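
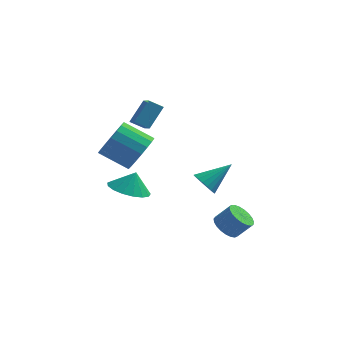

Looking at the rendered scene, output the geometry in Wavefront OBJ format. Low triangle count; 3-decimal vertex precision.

v -0.339 -1.971 3.425
v 0.165 -2.142 4.319
v -1.217 -1.979 5.129
v -1.721 -1.809 4.235
v 0.191 -1.682 4.272
v -1.191 -1.519 5.082
v 0.113 -1.28 4.057
v -1.269 -1.117 4.867
v -0.055 -1.014 3.717
v -1.437 -0.852 4.527
v -0.28 -0.939 3.319
v -1.661 -0.776 4.129
v -0.516 -1.067 2.942
v -1.897 -0.904 3.752
v -0.717 -1.375 2.661
v -2.098 -1.212 3.471
v -0.843 -1.801 2.531
v -2.225 -1.638 3.341
v -0.869 -2.261 2.578
v -2.251 -2.098 3.388
v -0.791 -2.663 2.793
v -2.173 -2.5 3.603
v -0.623 -2.928 3.133
v -2.005 -2.766 3.943
v -0.399 -3.004 3.531
v -1.78 -2.841 4.341
v -0.163 -2.876 3.908
v -1.544 -2.713 4.718
v 0.038 -2.568 4.189
v -1.343 -2.405 4.999
v 1.92 1.891 -0.671
v 2.146 2.266 -1.255
v 3.1 2.709 0.311
v 1.913 2.456 -1.133
v 1.681 2.534 -0.92
v 1.496 2.485 -0.657
v 1.395 2.317 -0.397
v 1.399 2.066 -0.192
v 1.505 1.78 -0.081
v 1.694 1.515 -0.088
v 1.928 1.325 -0.21
v 2.16 1.247 -0.423
v 2.345 1.297 -0.686
v 2.445 1.464 -0.946
v 2.442 1.715 -1.151
v 2.335 2.002 -1.262
v 3.254 -0.387 -2.024
v 3.73 -0.825 -2.403
v 4.442 -0.751 -1.595
v 3.966 -0.313 -1.216
v 3.812 -0.541 -2.501
v 4.524 -0.467 -1.693
v 3.797 -0.23 -2.517
v 4.509 -0.156 -1.708
v 3.688 0.054 -2.447
v 4.401 0.128 -1.639
v 3.505 0.262 -2.304
v 4.217 0.336 -1.496
v 3.278 0.357 -2.113
v 3.99 0.431 -1.305
v 3.046 0.324 -1.907
v 3.758 0.398 -1.098
v 2.851 0.168 -1.72
v 3.563 0.242 -0.912
v 2.725 -0.084 -1.587
v 3.437 -0.01 -0.778
v 2.691 -0.389 -1.529
v 3.403 -0.315 -0.72
v 2.754 -0.693 -1.556
v 3.466 -0.619 -0.748
v 2.904 -0.944 -1.665
v 3.616 -0.87 -0.856
v 3.114 -1.099 -1.836
v 3.826 -1.025 -1.027
v 3.348 -1.131 -2.039
v 4.06 -1.057 -1.23
v 3.566 -1.034 -2.24
v 4.278 -0.96 -1.431
v -0.843 1.683 2.977
v -0.446 0.795 3.491
v -1.528 1.613 3.384
v -1.131 0.725 3.898
v -0.329 2.495 3.982
v 0.068 1.607 4.496
v -1.014 2.425 4.389
v -0.617 1.537 4.903
v -1.796 2.658 -1.826
v -1.018 3.307 -2.227
v -1.484 2.922 -0.794
v -1.432 3.622 -2.182
v -1.929 3.716 -2.056
v -2.396 3.567 -1.876
v -2.725 3.21 -1.686
v -2.842 2.727 -1.527
v -2.719 2.228 -1.437
v -2.385 1.828 -1.436
v -1.916 1.618 -1.524
v -1.419 1.646 -1.682
v -1.009 1.906 -1.872
v -0.779 2.338 -2.052
v -0.782 2.844 -2.18
f 2 1 5
f 2 5 3
f 3 5 6
f 3 6 4
f 5 1 7
f 5 7 6
f 6 7 8
f 6 8 4
f 7 1 9
f 7 9 8
f 8 9 10
f 8 10 4
f 9 1 11
f 9 11 10
f 10 11 12
f 10 12 4
f 11 1 13
f 11 13 12
f 12 13 14
f 12 14 4
f 13 1 15
f 13 15 14
f 14 15 16
f 14 16 4
f 15 1 17
f 15 17 16
f 16 17 18
f 16 18 4
f 17 1 19
f 17 19 18
f 18 19 20
f 18 20 4
f 19 1 21
f 19 21 20
f 20 21 22
f 20 22 4
f 21 1 23
f 21 23 22
f 22 23 24
f 22 24 4
f 23 1 25
f 23 25 24
f 24 25 26
f 24 26 4
f 25 1 27
f 25 27 26
f 26 27 28
f 26 28 4
f 27 1 29
f 27 29 28
f 28 29 30
f 28 30 4
f 29 1 2
f 29 2 30
f 30 2 3
f 30 3 4
f 32 31 34
f 32 34 33
f 34 31 35
f 34 35 33
f 35 31 36
f 35 36 33
f 36 31 37
f 36 37 33
f 37 31 38
f 37 38 33
f 38 31 39
f 38 39 33
f 39 31 40
f 39 40 33
f 40 31 41
f 40 41 33
f 41 31 42
f 41 42 33
f 42 31 43
f 42 43 33
f 43 31 44
f 43 44 33
f 44 31 45
f 44 45 33
f 45 31 46
f 45 46 33
f 46 31 32
f 46 32 33
f 48 47 51
f 48 51 49
f 49 51 52
f 49 52 50
f 51 47 53
f 51 53 52
f 52 53 54
f 52 54 50
f 53 47 55
f 53 55 54
f 54 55 56
f 54 56 50
f 55 47 57
f 55 57 56
f 56 57 58
f 56 58 50
f 57 47 59
f 57 59 58
f 58 59 60
f 58 60 50
f 59 47 61
f 59 61 60
f 60 61 62
f 60 62 50
f 61 47 63
f 61 63 62
f 62 63 64
f 62 64 50
f 63 47 65
f 63 65 64
f 64 65 66
f 64 66 50
f 65 47 67
f 65 67 66
f 66 67 68
f 66 68 50
f 67 47 69
f 67 69 68
f 68 69 70
f 68 70 50
f 69 47 71
f 69 71 70
f 70 71 72
f 70 72 50
f 71 47 73
f 71 73 72
f 72 73 74
f 72 74 50
f 73 47 75
f 73 75 74
f 74 75 76
f 74 76 50
f 75 47 77
f 75 77 76
f 76 77 78
f 76 78 50
f 77 47 48
f 77 48 78
f 78 48 49
f 78 49 50
f 80 82 79
f 83 80 79
f 79 82 81
f 81 83 79
f 80 86 82
f 84 80 83
f 84 86 80
f 82 86 81
f 85 83 81
f 81 86 85
f 85 84 83
f 86 84 85
f 88 87 90
f 88 90 89
f 90 87 91
f 90 91 89
f 91 87 92
f 91 92 89
f 92 87 93
f 92 93 89
f 93 87 94
f 93 94 89
f 94 87 95
f 94 95 89
f 95 87 96
f 95 96 89
f 96 87 97
f 96 97 89
f 97 87 98
f 97 98 89
f 98 87 99
f 98 99 89
f 99 87 100
f 99 100 89
f 100 87 101
f 100 101 89
f 101 87 88
f 101 88 89



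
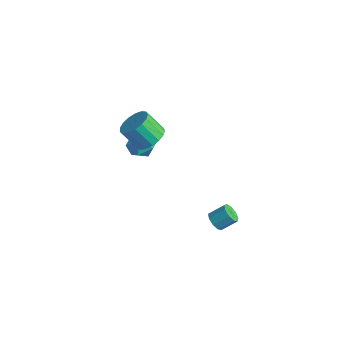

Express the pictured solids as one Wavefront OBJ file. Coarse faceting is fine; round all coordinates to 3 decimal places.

v 3.027 2.728 -2.439
v 3.548 2.454 -2.47
v 3.955 3.157 -1.853
v 3.433 3.432 -1.821
v 3.519 2.729 -2.764
v 3.926 3.432 -2.147
v 3.259 3.004 -2.906
v 3.666 3.707 -2.289
v 2.891 3.15 -2.829
v 3.298 3.853 -2.212
v 2.586 3.098 -2.569
v 2.993 3.801 -1.952
v 2.487 2.874 -2.249
v 2.894 3.577 -1.632
v 2.641 2.582 -2.017
v 3.048 3.285 -1.4
v 2.975 2.358 -1.982
v 3.382 3.061 -1.365
v 3.333 2.308 -2.161
v 3.74 3.011 -1.544
v -4.148 3.675 -2.594
v -3.575 4.13 -2.061
v -4.125 2.55 -1.659
v -3.552 3.005 -1.126
v -4.409 3.281 -1.209
v -4.423 3.977 -1.787
v -3.277 2.703 -1.933
v -3.291 3.399 -2.511
v -3.037 3.529 -1.653
v -3.737 3.886 -1.205
v -3.963 2.794 -2.515
v -4.663 3.151 -2.067
v -2.651 3.082 -0.172
v -1.871 3.005 0.309
v -2.629 2.48 1.454
v -3.409 2.558 0.972
v -2.012 3.411 0.402
v -2.771 2.887 1.547
v -2.299 3.743 0.363
v -3.058 3.218 1.508
v -2.667 3.923 0.202
v -3.426 3.398 1.346
v -3.031 3.91 -0.046
v -3.79 3.386 1.099
v -3.308 3.708 -0.322
v -4.067 3.183 0.823
v -3.435 3.362 -0.564
v -4.193 2.838 0.581
v -3.381 2.953 -0.716
v -4.14 2.428 0.428
v -3.16 2.572 -0.744
v -3.919 2.048 0.401
v -2.823 2.309 -0.641
v -3.582 1.785 0.504
v -2.446 2.223 -0.43
v -3.205 1.699 0.714
v -2.116 2.334 -0.161
v -2.875 1.809 0.984
v -1.908 2.616 0.106
v -2.667 2.091 1.251
f 2 1 5
f 2 5 3
f 3 5 6
f 3 6 4
f 5 1 7
f 5 7 6
f 6 7 8
f 6 8 4
f 7 1 9
f 7 9 8
f 8 9 10
f 8 10 4
f 9 1 11
f 9 11 10
f 10 11 12
f 10 12 4
f 11 1 13
f 11 13 12
f 12 13 14
f 12 14 4
f 13 1 15
f 13 15 14
f 14 15 16
f 14 16 4
f 15 1 17
f 15 17 16
f 16 17 18
f 16 18 4
f 17 1 19
f 17 19 18
f 18 19 20
f 18 20 4
f 19 1 2
f 19 2 20
f 20 2 3
f 20 3 4
f 21 32 26
f 21 26 22
f 21 22 28
f 21 28 31
f 21 31 32
f 22 26 30
f 26 32 25
f 32 31 23
f 31 28 27
f 28 22 29
f 24 30 25
f 24 25 23
f 24 23 27
f 24 27 29
f 24 29 30
f 25 30 26
f 23 25 32
f 27 23 31
f 29 27 28
f 30 29 22
f 34 33 37
f 34 37 35
f 35 37 38
f 35 38 36
f 37 33 39
f 37 39 38
f 38 39 40
f 38 40 36
f 39 33 41
f 39 41 40
f 40 41 42
f 40 42 36
f 41 33 43
f 41 43 42
f 42 43 44
f 42 44 36
f 43 33 45
f 43 45 44
f 44 45 46
f 44 46 36
f 45 33 47
f 45 47 46
f 46 47 48
f 46 48 36
f 47 33 49
f 47 49 48
f 48 49 50
f 48 50 36
f 49 33 51
f 49 51 50
f 50 51 52
f 50 52 36
f 51 33 53
f 51 53 52
f 52 53 54
f 52 54 36
f 53 33 55
f 53 55 54
f 54 55 56
f 54 56 36
f 55 33 57
f 55 57 56
f 56 57 58
f 56 58 36
f 57 33 59
f 57 59 58
f 58 59 60
f 58 60 36
f 59 33 34
f 59 34 60
f 60 34 35
f 60 35 36



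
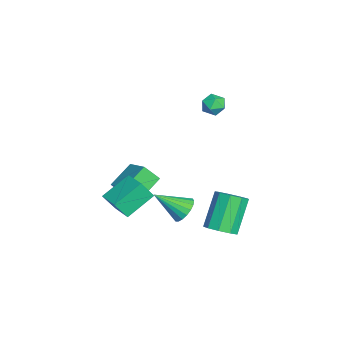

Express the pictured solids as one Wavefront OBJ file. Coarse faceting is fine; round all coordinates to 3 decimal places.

v -1.66 -1.743 -4.005
v -1.696 -2.51 -3.176
v -2.67 -0.811 -3.187
v -2.706 -1.578 -2.358
v -0.374 -1.002 -3.262
v -0.41 -1.769 -2.433
v -1.384 -0.07 -2.444
v -1.42 -0.837 -1.615
v 1.375 -0.867 -1.02
v 1.515 -1.472 -0.04
v 2.467 -0.24 -0.788
v 2.606 -0.845 0.191
v 2.254 -2.075 -1.891
v 2.393 -2.68 -0.912
v 3.345 -1.448 -1.66
v 3.485 -2.053 -0.68
v -0.525 2.619 2.815
v -0.295 2.349 3.399
v -1.545 2.671 3.241
v -1.315 2.401 3.825
v -1.129 3.033 3.644
v -0.499 3.001 3.381
v -1.341 2.019 3.259
v -0.711 1.987 2.996
v -0.799 1.978 3.674
v -0.668 2.605 3.912
v -1.172 2.415 2.728
v -1.041 3.042 2.966
v 3.3 2.884 -2.601
v 3.966 2.786 -2.099
v 2.806 3.318 -0.457
v 2.14 3.416 -0.959
v 3.943 3.327 -2.291
v 2.783 3.859 -0.649
v 3.619 3.661 -2.628
v 2.458 4.193 -0.986
v 3.145 3.631 -2.953
v 1.985 4.163 -1.31
v 2.745 3.251 -3.113
v 1.584 3.784 -1.471
v 2.604 2.7 -3.034
v 1.444 3.233 -1.391
v 2.789 2.235 -2.752
v 1.629 2.767 -1.11
v 3.213 2.073 -2.4
v 2.053 2.605 -0.758
v 3.678 2.291 -2.142
v 2.518 2.823 -0.5
v 0.373 1.146 -3.442
v 0.788 0.737 -3.976
v 0.347 -0.326 -2.338
v 1.039 0.883 -3.777
v 1.157 1.08 -3.511
v 1.121 1.29 -3.232
v 0.936 1.472 -2.994
v 0.64 1.589 -2.845
v 0.291 1.618 -2.815
v -0.042 1.554 -2.908
v -0.292 1.409 -3.108
v -0.411 1.211 -3.374
v -0.374 1.001 -3.653
v -0.19 0.819 -3.891
v 0.107 0.702 -4.039
v 0.456 0.673 -4.07
f 2 4 1
f 5 2 1
f 1 4 3
f 3 5 1
f 2 8 4
f 6 2 5
f 6 8 2
f 4 8 3
f 7 5 3
f 3 8 7
f 7 6 5
f 8 6 7
f 10 12 9
f 13 10 9
f 9 12 11
f 11 13 9
f 10 16 12
f 14 10 13
f 14 16 10
f 12 16 11
f 15 13 11
f 11 16 15
f 15 14 13
f 16 14 15
f 17 28 22
f 17 22 18
f 17 18 24
f 17 24 27
f 17 27 28
f 18 22 26
f 22 28 21
f 28 27 19
f 27 24 23
f 24 18 25
f 20 26 21
f 20 21 19
f 20 19 23
f 20 23 25
f 20 25 26
f 21 26 22
f 19 21 28
f 23 19 27
f 25 23 24
f 26 25 18
f 30 29 33
f 30 33 31
f 31 33 34
f 31 34 32
f 33 29 35
f 33 35 34
f 34 35 36
f 34 36 32
f 35 29 37
f 35 37 36
f 36 37 38
f 36 38 32
f 37 29 39
f 37 39 38
f 38 39 40
f 38 40 32
f 39 29 41
f 39 41 40
f 40 41 42
f 40 42 32
f 41 29 43
f 41 43 42
f 42 43 44
f 42 44 32
f 43 29 45
f 43 45 44
f 44 45 46
f 44 46 32
f 45 29 47
f 45 47 46
f 46 47 48
f 46 48 32
f 47 29 30
f 47 30 48
f 48 30 31
f 48 31 32
f 50 49 52
f 50 52 51
f 52 49 53
f 52 53 51
f 53 49 54
f 53 54 51
f 54 49 55
f 54 55 51
f 55 49 56
f 55 56 51
f 56 49 57
f 56 57 51
f 57 49 58
f 57 58 51
f 58 49 59
f 58 59 51
f 59 49 60
f 59 60 51
f 60 49 61
f 60 61 51
f 61 49 62
f 61 62 51
f 62 49 63
f 62 63 51
f 63 49 64
f 63 64 51
f 64 49 50
f 64 50 51



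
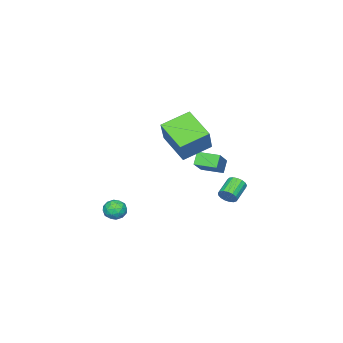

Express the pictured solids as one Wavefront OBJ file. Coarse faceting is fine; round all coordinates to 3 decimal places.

v -2.732 2.592 -3.856
v -2.509 2.256 -3.482
v -3.585 2.112 -2.97
v -3.808 2.448 -3.344
v -2.489 2.494 -3.373
v -3.565 2.351 -2.86
v -2.524 2.755 -3.374
v -3.6 2.612 -2.862
v -2.607 2.978 -3.486
v -3.683 2.835 -2.973
v -2.719 3.113 -3.682
v -3.794 2.97 -3.17
v -2.833 3.128 -3.919
v -3.909 2.985 -3.406
v -2.925 3.021 -4.141
v -4.001 2.878 -3.629
v -2.972 2.815 -4.298
v -4.048 2.672 -3.785
v -2.965 2.558 -4.354
v -4.04 2.414 -3.841
v -2.904 2.308 -4.295
v -3.979 2.165 -3.783
v -2.803 2.124 -4.136
v -3.879 1.981 -3.624
v -2.687 2.046 -3.913
v -3.763 1.903 -3.401
v -2.581 2.094 -3.677
v -3.656 1.951 -3.165
v -3.626 0.497 -1.962
v -2.166 1.062 -0.8
v -4.02 1.65 -2.027
v -2.56 2.215 -0.865
v -3.14 0.625 -2.635
v -1.68 1.19 -1.473
v -3.534 1.778 -2.7
v -2.074 2.343 -1.538
v -0.118 1.653 -0.379
v -0.602 0.095 0.554
v -1.474 2.456 0.259
v -1.958 0.898 1.192
v 0.918 2.222 1.108
v 0.434 0.664 2.041
v -0.438 3.025 1.746
v -0.922 1.467 2.679
v 3.974 0.564 -3.195
v 4.348 0.233 -2.775
v 3.132 0.387 -2.585
v 3.506 0.056 -2.165
v 3.577 0.701 -2.227
v 4.098 0.811 -2.604
v 3.382 -0.191 -2.756
v 3.903 -0.081 -3.133
v 3.982 -0.233 -2.504
v 4.103 0.318 -2.177
v 3.377 0.302 -3.183
v 3.498 0.853 -2.856
v 4.235 0.414 -3.039
v 3.245 0.206 -2.321
v 3.287 0.585 -2.358
v 3.507 0.39 -2.111
v 4.088 0.754 -2.938
v 4.308 0.559 -2.692
v 3.855 0.834 -2.369
v 3.172 0.061 -2.668
v 3.392 -0.134 -2.422
v 3.973 0.23 -3.249
v 4.193 0.035 -3.002
v 3.625 -0.214 -2.991
v 4.24 -0.054 -2.633
v 3.745 -0.158 -2.274
v 3.672 -0.303 -2.621
v 3.978 -0.239 -2.843
v 4.311 0.27 -2.441
v 3.816 0.165 -2.082
v 3.858 0.545 -2.118
v 4.164 0.609 -2.34
v 4.096 -0.004 -2.281
v 3.664 0.455 -3.278
v 3.169 0.35 -2.919
v 3.316 0.011 -3.02
v 3.622 0.075 -3.242
v 3.735 0.778 -3.086
v 3.24 0.674 -2.727
v 3.502 0.859 -2.517
v 3.808 0.923 -2.739
v 3.384 0.624 -3.079
f 2 1 5
f 2 5 3
f 3 5 6
f 3 6 4
f 5 1 7
f 5 7 6
f 6 7 8
f 6 8 4
f 7 1 9
f 7 9 8
f 8 9 10
f 8 10 4
f 9 1 11
f 9 11 10
f 10 11 12
f 10 12 4
f 11 1 13
f 11 13 12
f 12 13 14
f 12 14 4
f 13 1 15
f 13 15 14
f 14 15 16
f 14 16 4
f 15 1 17
f 15 17 16
f 16 17 18
f 16 18 4
f 17 1 19
f 17 19 18
f 18 19 20
f 18 20 4
f 19 1 21
f 19 21 20
f 20 21 22
f 20 22 4
f 21 1 23
f 21 23 22
f 22 23 24
f 22 24 4
f 23 1 25
f 23 25 24
f 24 25 26
f 24 26 4
f 25 1 27
f 25 27 26
f 26 27 28
f 26 28 4
f 27 1 2
f 27 2 28
f 28 2 3
f 28 3 4
f 30 32 29
f 33 30 29
f 29 32 31
f 31 33 29
f 30 36 32
f 34 30 33
f 34 36 30
f 32 36 31
f 35 33 31
f 31 36 35
f 35 34 33
f 36 34 35
f 38 40 37
f 41 38 37
f 37 40 39
f 39 41 37
f 38 44 40
f 42 38 41
f 42 44 38
f 40 44 39
f 43 41 39
f 39 44 43
f 43 42 41
f 44 42 43
f 45 82 61
f 82 56 85
f 61 85 50
f 82 85 61
f 45 61 57
f 61 50 62
f 57 62 46
f 61 62 57
f 45 57 66
f 57 46 67
f 66 67 52
f 57 67 66
f 45 66 78
f 66 52 81
f 78 81 55
f 66 81 78
f 45 78 82
f 78 55 86
f 82 86 56
f 78 86 82
f 46 62 73
f 62 50 76
f 73 76 54
f 62 76 73
f 50 85 63
f 85 56 84
f 63 84 49
f 85 84 63
f 56 86 83
f 86 55 79
f 83 79 47
f 86 79 83
f 55 81 80
f 81 52 68
f 80 68 51
f 81 68 80
f 52 67 72
f 67 46 69
f 72 69 53
f 67 69 72
f 48 74 60
f 74 54 75
f 60 75 49
f 74 75 60
f 48 60 58
f 60 49 59
f 58 59 47
f 60 59 58
f 48 58 65
f 58 47 64
f 65 64 51
f 58 64 65
f 48 65 70
f 65 51 71
f 70 71 53
f 65 71 70
f 48 70 74
f 70 53 77
f 74 77 54
f 70 77 74
f 49 75 63
f 75 54 76
f 63 76 50
f 75 76 63
f 47 59 83
f 59 49 84
f 83 84 56
f 59 84 83
f 51 64 80
f 64 47 79
f 80 79 55
f 64 79 80
f 53 71 72
f 71 51 68
f 72 68 52
f 71 68 72
f 54 77 73
f 77 53 69
f 73 69 46
f 77 69 73



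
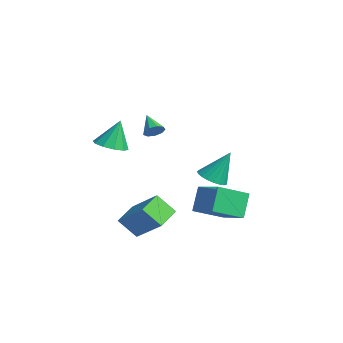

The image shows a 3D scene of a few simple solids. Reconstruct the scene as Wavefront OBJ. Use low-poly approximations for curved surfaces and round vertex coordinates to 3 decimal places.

v -0.588 -2.759 2.249
v 0.002 -3.346 2.504
v -0.692 -2.221 3.731
v 0.264 -2.899 2.359
v 0.2 -2.398 2.173
v -0.165 -2.036 2.016
v -0.691 -1.95 1.948
v -1.178 -2.173 1.995
v -1.44 -2.62 2.139
v -1.376 -3.121 2.325
v -1.011 -3.483 2.483
v -0.485 -3.569 2.551
v 0.258 -2.017 -1.561
v 1.72 -1.353 -0.272
v 0.766 -1.28 -2.518
v 2.228 -0.615 -1.228
v 1.052 -3.045 -1.932
v 2.514 -2.38 -0.642
v 1.56 -2.307 -2.888
v 3.022 -1.643 -1.599
v -1.441 -0.249 2.422
v -1.184 -0.592 2.783
v -2.419 -0.251 3.118
v -1.117 -0.227 2.878
v -1.201 0.128 2.76
v -1.398 0.306 2.483
v -1.615 0.224 2.178
v -1.751 -0.079 1.987
v -1.741 -0.462 2
v -1.592 -0.745 2.21
v -1.371 -0.796 2.519
v -3.114 3.485 -2.064
v -2.316 3.197 -2.01
v -2.906 4.375 -0.376
v -2.272 3.505 -2.178
v -2.374 3.809 -2.327
v -2.603 4.057 -2.429
v -2.921 4.207 -2.469
v -3.272 4.231 -2.438
v -3.596 4.126 -2.343
v -3.837 3.911 -2.2
v -3.952 3.621 -2.033
v -3.923 3.308 -1.871
v -3.754 3.026 -1.743
v -3.474 2.823 -1.67
v -3.132 2.734 -1.666
v -2.786 2.775 -1.73
v -2.498 2.939 -1.852
v 1.281 0.89 -0.308
v 2.776 1.26 0.283
v 1.187 2.509 -1.087
v 2.683 2.88 -0.496
v 1.897 0.34 -1.524
v 3.393 0.711 -0.933
v 1.804 1.96 -2.303
v 3.299 2.33 -1.712
f 2 1 4
f 2 4 3
f 4 1 5
f 4 5 3
f 5 1 6
f 5 6 3
f 6 1 7
f 6 7 3
f 7 1 8
f 7 8 3
f 8 1 9
f 8 9 3
f 9 1 10
f 9 10 3
f 10 1 11
f 10 11 3
f 11 1 12
f 11 12 3
f 12 1 2
f 12 2 3
f 14 16 13
f 17 14 13
f 13 16 15
f 15 17 13
f 14 20 16
f 18 14 17
f 18 20 14
f 16 20 15
f 19 17 15
f 15 20 19
f 19 18 17
f 20 18 19
f 22 21 24
f 22 24 23
f 24 21 25
f 24 25 23
f 25 21 26
f 25 26 23
f 26 21 27
f 26 27 23
f 27 21 28
f 27 28 23
f 28 21 29
f 28 29 23
f 29 21 30
f 29 30 23
f 30 21 31
f 30 31 23
f 31 21 22
f 31 22 23
f 33 32 35
f 33 35 34
f 35 32 36
f 35 36 34
f 36 32 37
f 36 37 34
f 37 32 38
f 37 38 34
f 38 32 39
f 38 39 34
f 39 32 40
f 39 40 34
f 40 32 41
f 40 41 34
f 41 32 42
f 41 42 34
f 42 32 43
f 42 43 34
f 43 32 44
f 43 44 34
f 44 32 45
f 44 45 34
f 45 32 46
f 45 46 34
f 46 32 47
f 46 47 34
f 47 32 48
f 47 48 34
f 48 32 33
f 48 33 34
f 50 52 49
f 53 50 49
f 49 52 51
f 51 53 49
f 50 56 52
f 54 50 53
f 54 56 50
f 52 56 51
f 55 53 51
f 51 56 55
f 55 54 53
f 56 54 55



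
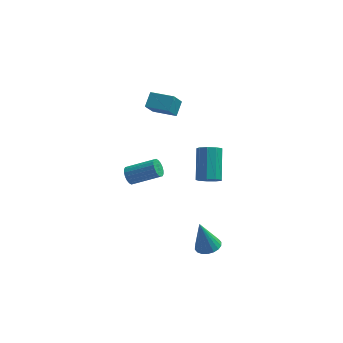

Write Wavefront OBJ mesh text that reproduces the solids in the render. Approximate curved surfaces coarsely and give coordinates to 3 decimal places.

v -3.741 -0.93 1.436
v -3.504 -0.71 0.99
v -2.022 -0.75 1.759
v -2.259 -0.97 2.204
v -3.567 -0.514 1.122
v -2.085 -0.553 1.89
v -3.664 -0.399 1.315
v -2.182 -0.439 2.084
v -3.777 -0.39 1.532
v -2.295 -0.43 2.301
v -3.882 -0.488 1.73
v -2.4 -0.527 2.499
v -3.959 -0.673 1.87
v -2.478 -0.713 2.639
v -3.994 -0.909 1.924
v -2.512 -0.949 2.693
v -3.978 -1.15 1.881
v -2.496 -1.19 2.65
v -3.915 -1.347 1.75
v -2.433 -1.386 2.518
v -3.818 -1.461 1.556
v -2.336 -1.501 2.325
v -3.705 -1.47 1.339
v -2.223 -1.51 2.108
v -3.6 -1.373 1.141
v -2.118 -1.412 1.91
v -3.522 -1.187 1.001
v -2.041 -1.227 1.77
v -3.488 -0.951 0.947
v -2.006 -0.991 1.716
v 0.282 -0.818 -4.488
v 0.958 -0.632 -4.322
v -0.182 -0.702 -2.732
v 0.817 -0.35 -4.378
v 0.571 -0.16 -4.455
v 0.268 -0.1 -4.539
v -0.033 -0.183 -4.613
v -0.271 -0.392 -4.663
v -0.4 -0.685 -4.677
v -0.393 -1.005 -4.654
v -0.253 -1.287 -4.598
v -0.007 -1.477 -4.521
v 0.297 -1.536 -4.436
v 0.597 -1.454 -4.362
v 0.835 -1.245 -4.313
v 0.964 -0.952 -4.299
v 0.176 3.014 -2.618
v 0.526 3.41 -3.092
v 0.493 4.963 -1.816
v 0.144 4.566 -1.342
v 0.047 3.455 -3.159
v 0.014 5.008 -1.883
v -0.372 3.293 -2.972
v -0.404 4.846 -1.697
v -0.534 3 -2.62
v -0.566 4.553 -1.344
v -0.363 2.714 -2.267
v -0.396 4.267 -0.991
v 0.06 2.568 -2.078
v 0.027 4.12 -0.802
v 0.537 2.63 -2.142
v 0.504 4.183 -0.866
v 0.846 2.872 -2.428
v 0.813 4.425 -1.152
v 0.841 3.18 -2.803
v 0.808 4.733 -1.528
v -3.207 3.229 3.323
v -2.969 3.966 3.873
v -2.836 3.781 2.422
v -2.598 4.518 2.972
v -1.942 2.682 3.508
v -1.704 3.419 4.058
v -1.571 3.234 2.607
v -1.333 3.971 3.157
f 2 1 5
f 2 5 3
f 3 5 6
f 3 6 4
f 5 1 7
f 5 7 6
f 6 7 8
f 6 8 4
f 7 1 9
f 7 9 8
f 8 9 10
f 8 10 4
f 9 1 11
f 9 11 10
f 10 11 12
f 10 12 4
f 11 1 13
f 11 13 12
f 12 13 14
f 12 14 4
f 13 1 15
f 13 15 14
f 14 15 16
f 14 16 4
f 15 1 17
f 15 17 16
f 16 17 18
f 16 18 4
f 17 1 19
f 17 19 18
f 18 19 20
f 18 20 4
f 19 1 21
f 19 21 20
f 20 21 22
f 20 22 4
f 21 1 23
f 21 23 22
f 22 23 24
f 22 24 4
f 23 1 25
f 23 25 24
f 24 25 26
f 24 26 4
f 25 1 27
f 25 27 26
f 26 27 28
f 26 28 4
f 27 1 29
f 27 29 28
f 28 29 30
f 28 30 4
f 29 1 2
f 29 2 30
f 30 2 3
f 30 3 4
f 32 31 34
f 32 34 33
f 34 31 35
f 34 35 33
f 35 31 36
f 35 36 33
f 36 31 37
f 36 37 33
f 37 31 38
f 37 38 33
f 38 31 39
f 38 39 33
f 39 31 40
f 39 40 33
f 40 31 41
f 40 41 33
f 41 31 42
f 41 42 33
f 42 31 43
f 42 43 33
f 43 31 44
f 43 44 33
f 44 31 45
f 44 45 33
f 45 31 46
f 45 46 33
f 46 31 32
f 46 32 33
f 48 47 51
f 48 51 49
f 49 51 52
f 49 52 50
f 51 47 53
f 51 53 52
f 52 53 54
f 52 54 50
f 53 47 55
f 53 55 54
f 54 55 56
f 54 56 50
f 55 47 57
f 55 57 56
f 56 57 58
f 56 58 50
f 57 47 59
f 57 59 58
f 58 59 60
f 58 60 50
f 59 47 61
f 59 61 60
f 60 61 62
f 60 62 50
f 61 47 63
f 61 63 62
f 62 63 64
f 62 64 50
f 63 47 65
f 63 65 64
f 64 65 66
f 64 66 50
f 65 47 48
f 65 48 66
f 66 48 49
f 66 49 50
f 68 70 67
f 71 68 67
f 67 70 69
f 69 71 67
f 68 74 70
f 72 68 71
f 72 74 68
f 70 74 69
f 73 71 69
f 69 74 73
f 73 72 71
f 74 72 73



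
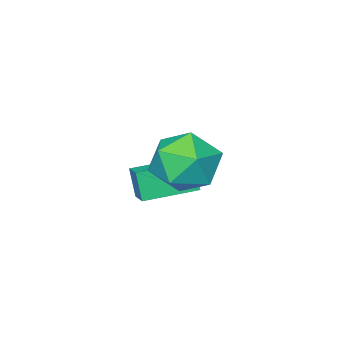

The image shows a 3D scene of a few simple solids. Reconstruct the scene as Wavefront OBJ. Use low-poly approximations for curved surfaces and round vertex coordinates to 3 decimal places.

v -4.114 -2.365 -3.982
v -4.182 -2.717 -2.942
v -3.755 -1.664 -3.721
v -3.823 -2.016 -2.681
v -2.477 -3.144 -4.139
v -2.545 -3.496 -3.099
v -2.118 -2.443 -3.878
v -2.186 -2.795 -2.838
v -1.997 1.058 -0.272
v -0.878 1.197 -0.013
v -1.582 -0.497 -1.227
v -0.463 -0.358 -0.968
v -1.218 -0.639 -0.138
v -1.475 0.322 0.452
v -0.985 0.378 -1.692
v -1.242 1.339 -1.102
v -0.253 0.777 -0.891
v -0.397 0.149 0.07
v -2.063 0.551 -1.31
v -2.207 -0.077 -0.349
f 2 4 1
f 5 2 1
f 1 4 3
f 3 5 1
f 2 8 4
f 6 2 5
f 6 8 2
f 4 8 3
f 7 5 3
f 3 8 7
f 7 6 5
f 8 6 7
f 9 20 14
f 9 14 10
f 9 10 16
f 9 16 19
f 9 19 20
f 10 14 18
f 14 20 13
f 20 19 11
f 19 16 15
f 16 10 17
f 12 18 13
f 12 13 11
f 12 11 15
f 12 15 17
f 12 17 18
f 13 18 14
f 11 13 20
f 15 11 19
f 17 15 16
f 18 17 10



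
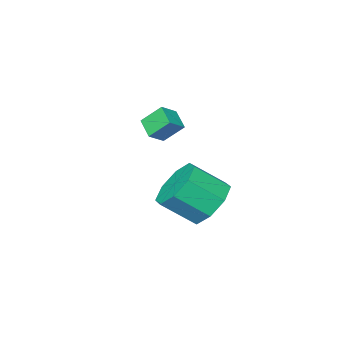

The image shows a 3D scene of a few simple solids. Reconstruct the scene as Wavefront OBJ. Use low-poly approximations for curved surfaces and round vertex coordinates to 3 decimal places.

v -1.41 2.971 -3.568
v -0.601 3.2 -4.198
v 0.338 2.458 -3.261
v -0.47 2.229 -2.632
v -0.721 3.76 -3.634
v 0.219 3.018 -2.698
v -1.244 3.858 -3.032
v -0.304 3.116 -2.095
v -1.864 3.436 -2.744
v -0.924 2.695 -1.807
v -2.218 2.742 -2.939
v -1.279 2 -2.002
v -2.099 2.182 -3.502
v -1.159 1.44 -2.566
v -1.576 2.084 -4.105
v -0.636 1.342 -3.168
v -0.956 2.505 -4.393
v -0.016 1.764 -3.456
v -3.094 -0.469 -1.714
v -3.329 -1.23 -1.274
v -2.415 -0.436 -1.292
v -2.65 -1.197 -0.852
v -2.61 -1.043 -2.448
v -2.845 -1.804 -2.008
v -1.931 -1.01 -2.026
v -2.166 -1.771 -1.586
f 2 1 5
f 2 5 3
f 3 5 6
f 3 6 4
f 5 1 7
f 5 7 6
f 6 7 8
f 6 8 4
f 7 1 9
f 7 9 8
f 8 9 10
f 8 10 4
f 9 1 11
f 9 11 10
f 10 11 12
f 10 12 4
f 11 1 13
f 11 13 12
f 12 13 14
f 12 14 4
f 13 1 15
f 13 15 14
f 14 15 16
f 14 16 4
f 15 1 17
f 15 17 16
f 16 17 18
f 16 18 4
f 17 1 2
f 17 2 18
f 18 2 3
f 18 3 4
f 20 22 19
f 23 20 19
f 19 22 21
f 21 23 19
f 20 26 22
f 24 20 23
f 24 26 20
f 22 26 21
f 25 23 21
f 21 26 25
f 25 24 23
f 26 24 25



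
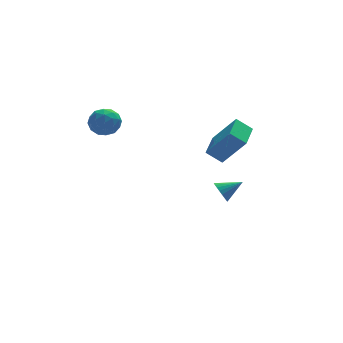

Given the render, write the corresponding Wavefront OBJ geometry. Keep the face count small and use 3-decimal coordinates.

v 1.539 0.954 1.946
v 2.33 0.357 3.24
v 2.229 2.098 2.052
v 3.02 1.501 3.346
v 2.14 0.639 1.434
v 2.931 0.042 2.728
v 2.83 1.783 1.54
v 3.621 1.186 2.834
v 3.097 3.493 -2.18
v 3.341 3.702 -2.651
v 4.063 3.447 -1.7
v 3.294 3.889 -2.539
v 3.217 4.015 -2.373
v 3.122 4.062 -2.178
v 3.023 4.022 -1.983
v 2.936 3.901 -1.818
v 2.872 3.719 -1.708
v 2.843 3.501 -1.67
v 2.853 3.283 -1.71
v 2.9 3.096 -1.821
v 2.977 2.97 -1.988
v 3.072 2.923 -2.183
v 3.171 2.963 -2.378
v 3.258 3.084 -2.543
v 3.322 3.266 -2.653
v 3.351 3.484 -2.691
v -1.751 3.094 3.879
v -1.417 2.751 3.334
v -2.763 3.049 3.286
v -2.429 2.706 2.741
v -2.526 2.369 3.377
v -1.9 2.397 3.743
v -2.28 3.403 2.877
v -1.654 3.431 3.243
v -1.744 2.942 2.715
v -1.896 2.303 3.023
v -2.284 3.497 3.597
v -2.436 2.858 3.905
v -1.495 2.926 3.658
v -2.685 2.874 2.962
v -2.742 2.676 3.335
v -2.546 2.474 3.015
v -1.779 2.718 3.899
v -1.583 2.517 3.578
v -2.235 2.293 3.604
v -2.597 3.283 3.042
v -2.401 3.082 2.721
v -1.634 3.326 3.605
v -1.438 3.124 3.285
v -1.945 3.507 3.016
v -1.491 2.837 2.974
v -2.086 2.81 2.626
v -1.998 3.22 2.706
v -1.63 3.236 2.921
v -1.58 2.461 3.155
v -2.175 2.435 2.807
v -2.232 2.237 3.181
v -1.864 2.254 3.396
v -1.772 2.574 2.792
v -2.005 3.365 3.813
v -2.6 3.339 3.465
v -2.316 3.546 3.224
v -1.948 3.563 3.439
v -2.094 2.99 3.994
v -2.689 2.963 3.646
v -2.55 2.564 3.699
v -2.182 2.58 3.914
v -2.408 3.226 3.828
f 2 4 1
f 5 2 1
f 1 4 3
f 3 5 1
f 2 8 4
f 6 2 5
f 6 8 2
f 4 8 3
f 7 5 3
f 3 8 7
f 7 6 5
f 8 6 7
f 10 9 12
f 10 12 11
f 12 9 13
f 12 13 11
f 13 9 14
f 13 14 11
f 14 9 15
f 14 15 11
f 15 9 16
f 15 16 11
f 16 9 17
f 16 17 11
f 17 9 18
f 17 18 11
f 18 9 19
f 18 19 11
f 19 9 20
f 19 20 11
f 20 9 21
f 20 21 11
f 21 9 22
f 21 22 11
f 22 9 23
f 22 23 11
f 23 9 24
f 23 24 11
f 24 9 25
f 24 25 11
f 25 9 26
f 25 26 11
f 26 9 10
f 26 10 11
f 27 64 43
f 64 38 67
f 43 67 32
f 64 67 43
f 27 43 39
f 43 32 44
f 39 44 28
f 43 44 39
f 27 39 48
f 39 28 49
f 48 49 34
f 39 49 48
f 27 48 60
f 48 34 63
f 60 63 37
f 48 63 60
f 27 60 64
f 60 37 68
f 64 68 38
f 60 68 64
f 28 44 55
f 44 32 58
f 55 58 36
f 44 58 55
f 32 67 45
f 67 38 66
f 45 66 31
f 67 66 45
f 38 68 65
f 68 37 61
f 65 61 29
f 68 61 65
f 37 63 62
f 63 34 50
f 62 50 33
f 63 50 62
f 34 49 54
f 49 28 51
f 54 51 35
f 49 51 54
f 30 56 42
f 56 36 57
f 42 57 31
f 56 57 42
f 30 42 40
f 42 31 41
f 40 41 29
f 42 41 40
f 30 40 47
f 40 29 46
f 47 46 33
f 40 46 47
f 30 47 52
f 47 33 53
f 52 53 35
f 47 53 52
f 30 52 56
f 52 35 59
f 56 59 36
f 52 59 56
f 31 57 45
f 57 36 58
f 45 58 32
f 57 58 45
f 29 41 65
f 41 31 66
f 65 66 38
f 41 66 65
f 33 46 62
f 46 29 61
f 62 61 37
f 46 61 62
f 35 53 54
f 53 33 50
f 54 50 34
f 53 50 54
f 36 59 55
f 59 35 51
f 55 51 28
f 59 51 55



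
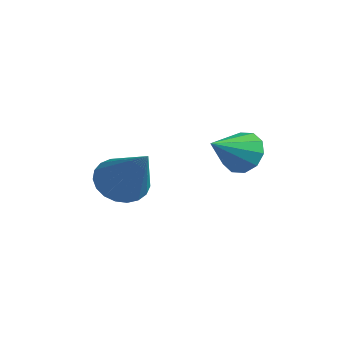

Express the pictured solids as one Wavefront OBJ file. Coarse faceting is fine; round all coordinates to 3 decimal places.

v -1.454 -1.745 0.882
v -0.977 -1.104 0.59
v -0.046 -2.075 2.458
v -1.192 -0.939 0.817
v -1.453 -0.912 1.055
v -1.713 -1.03 1.262
v -1.929 -1.272 1.404
v -2.062 -1.595 1.456
v -2.091 -1.944 1.408
v -2.009 -2.258 1.27
v -1.832 -2.484 1.064
v -1.589 -2.582 0.826
v -1.323 -2.535 0.598
v -1.079 -2.352 0.42
v -0.901 -2.063 0.32
v -0.818 -1.72 0.318
v -0.845 -1.38 0.414
v 1.774 -0.311 2.613
v 2.177 -0.649 2.107
v 1.706 -1.489 3.347
v 2.457 -0.474 2.414
v 2.476 -0.237 2.797
v 2.227 -0.027 3.11
v 1.805 0.074 3.233
v 1.371 0.028 3.119
v 1.091 -0.148 2.812
v 1.071 -0.385 2.429
v 1.32 -0.594 2.116
v 1.742 -0.695 1.993
f 2 1 4
f 2 4 3
f 4 1 5
f 4 5 3
f 5 1 6
f 5 6 3
f 6 1 7
f 6 7 3
f 7 1 8
f 7 8 3
f 8 1 9
f 8 9 3
f 9 1 10
f 9 10 3
f 10 1 11
f 10 11 3
f 11 1 12
f 11 12 3
f 12 1 13
f 12 13 3
f 13 1 14
f 13 14 3
f 14 1 15
f 14 15 3
f 15 1 16
f 15 16 3
f 16 1 17
f 16 17 3
f 17 1 2
f 17 2 3
f 19 18 21
f 19 21 20
f 21 18 22
f 21 22 20
f 22 18 23
f 22 23 20
f 23 18 24
f 23 24 20
f 24 18 25
f 24 25 20
f 25 18 26
f 25 26 20
f 26 18 27
f 26 27 20
f 27 18 28
f 27 28 20
f 28 18 29
f 28 29 20
f 29 18 19
f 29 19 20



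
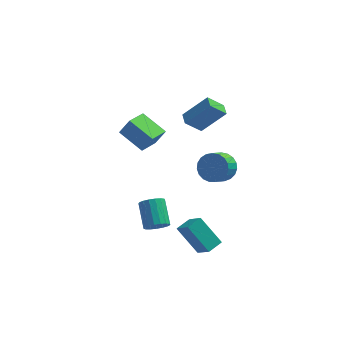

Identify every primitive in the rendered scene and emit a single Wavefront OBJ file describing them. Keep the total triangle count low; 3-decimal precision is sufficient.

v 2.129 -1.924 1.176
v 2.484 -1.46 1.976
v 1.985 -2.332 2.703
v 1.631 -2.796 1.904
v 2.114 -1.285 1.932
v 1.615 -2.157 2.66
v 1.747 -1.22 1.758
v 1.248 -2.092 2.485
v 1.445 -1.277 1.483
v 0.947 -2.149 2.21
v 1.263 -1.446 1.155
v 0.764 -2.318 1.883
v 1.229 -1.697 0.831
v 0.731 -2.569 1.558
v 1.352 -1.988 0.567
v 0.853 -2.86 1.294
v 1.609 -2.268 0.408
v 1.11 -3.14 1.135
v 1.956 -2.488 0.381
v 1.457 -3.36 1.108
v 2.333 -2.61 0.493
v 1.834 -3.482 1.22
v 2.674 -2.614 0.722
v 2.176 -3.486 1.449
v 2.922 -2.499 1.03
v 2.423 -3.371 1.757
v 3.032 -2.284 1.364
v 2.534 -3.156 2.091
v 2.987 -2.007 1.665
v 2.488 -2.879 2.392
v 2.793 -1.716 1.881
v 2.294 -2.588 2.608
v -0.09 1.779 1.868
v 1.385 1.951 3.395
v -0.261 2.598 1.941
v 1.214 2.77 3.468
v 0.886 2.07 0.892
v 2.361 2.242 2.419
v 0.715 2.889 0.965
v 2.19 3.061 2.492
v 1.515 -4.73 -4.185
v 0.261 -3.892 -2.724
v 0.839 -3.73 -5.339
v -0.415 -2.892 -3.878
v 2.235 -4.008 -3.982
v 0.981 -3.17 -2.521
v 1.559 -3.008 -5.136
v 0.305 -2.17 -3.675
v -1.538 -3.491 -3.119
v -0.801 -3.501 -2.834
v -1.165 -2.06 -1.837
v -1.902 -2.049 -2.121
v -0.776 -3.282 -3.142
v -1.141 -1.841 -2.145
v -0.926 -3.111 -3.444
v -1.29 -1.67 -2.447
v -1.216 -3.027 -3.671
v -1.58 -1.586 -2.674
v -1.58 -3.049 -3.772
v -1.944 -1.608 -2.775
v -1.934 -3.172 -3.723
v -2.298 -1.731 -2.726
v -2.197 -3.368 -3.536
v -2.562 -1.927 -2.539
v -2.31 -3.593 -3.253
v -2.674 -2.151 -2.256
v -2.245 -3.793 -2.939
v -2.609 -2.352 -1.942
v -2.019 -3.925 -2.666
v -2.383 -2.484 -1.669
v -1.682 -3.957 -2.497
v -2.046 -2.516 -1.5
v -1.312 -3.882 -2.47
v -1.677 -2.441 -1.473
v -0.994 -3.717 -2.592
v -1.359 -2.276 -1.595
v -1.968 4.123 -2.202
v -2.715 2.732 -1.723
v -3.406 5.171 -1.404
v -4.153 3.78 -0.925
v -1.327 4.16 -1.095
v -2.074 2.769 -0.616
v -2.765 5.208 -0.297
v -3.512 3.817 0.182
f 2 1 5
f 2 5 3
f 3 5 6
f 3 6 4
f 5 1 7
f 5 7 6
f 6 7 8
f 6 8 4
f 7 1 9
f 7 9 8
f 8 9 10
f 8 10 4
f 9 1 11
f 9 11 10
f 10 11 12
f 10 12 4
f 11 1 13
f 11 13 12
f 12 13 14
f 12 14 4
f 13 1 15
f 13 15 14
f 14 15 16
f 14 16 4
f 15 1 17
f 15 17 16
f 16 17 18
f 16 18 4
f 17 1 19
f 17 19 18
f 18 19 20
f 18 20 4
f 19 1 21
f 19 21 20
f 20 21 22
f 20 22 4
f 21 1 23
f 21 23 22
f 22 23 24
f 22 24 4
f 23 1 25
f 23 25 24
f 24 25 26
f 24 26 4
f 25 1 27
f 25 27 26
f 26 27 28
f 26 28 4
f 27 1 29
f 27 29 28
f 28 29 30
f 28 30 4
f 29 1 31
f 29 31 30
f 30 31 32
f 30 32 4
f 31 1 2
f 31 2 32
f 32 2 3
f 32 3 4
f 34 36 33
f 37 34 33
f 33 36 35
f 35 37 33
f 34 40 36
f 38 34 37
f 38 40 34
f 36 40 35
f 39 37 35
f 35 40 39
f 39 38 37
f 40 38 39
f 42 44 41
f 45 42 41
f 41 44 43
f 43 45 41
f 42 48 44
f 46 42 45
f 46 48 42
f 44 48 43
f 47 45 43
f 43 48 47
f 47 46 45
f 48 46 47
f 50 49 53
f 50 53 51
f 51 53 54
f 51 54 52
f 53 49 55
f 53 55 54
f 54 55 56
f 54 56 52
f 55 49 57
f 55 57 56
f 56 57 58
f 56 58 52
f 57 49 59
f 57 59 58
f 58 59 60
f 58 60 52
f 59 49 61
f 59 61 60
f 60 61 62
f 60 62 52
f 61 49 63
f 61 63 62
f 62 63 64
f 62 64 52
f 63 49 65
f 63 65 64
f 64 65 66
f 64 66 52
f 65 49 67
f 65 67 66
f 66 67 68
f 66 68 52
f 67 49 69
f 67 69 68
f 68 69 70
f 68 70 52
f 69 49 71
f 69 71 70
f 70 71 72
f 70 72 52
f 71 49 73
f 71 73 72
f 72 73 74
f 72 74 52
f 73 49 75
f 73 75 74
f 74 75 76
f 74 76 52
f 75 49 50
f 75 50 76
f 76 50 51
f 76 51 52
f 78 80 77
f 81 78 77
f 77 80 79
f 79 81 77
f 78 84 80
f 82 78 81
f 82 84 78
f 80 84 79
f 83 81 79
f 79 84 83
f 83 82 81
f 84 82 83



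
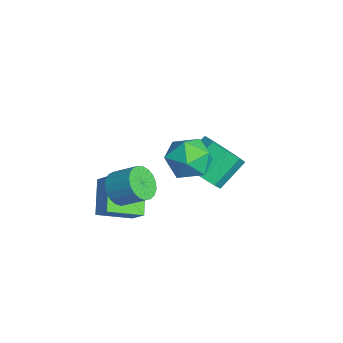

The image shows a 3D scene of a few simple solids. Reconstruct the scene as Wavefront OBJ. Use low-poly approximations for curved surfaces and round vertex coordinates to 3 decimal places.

v 3.063 1.461 3.349
v 3.587 1.193 4.22
v 2.673 -0.173 3.08
v 3.197 -0.441 3.951
v 2.298 0.1 4.024
v 2.539 1.11 4.19
v 3.721 -0.09 3.11
v 3.962 0.92 3.276
v 3.993 0.235 4.073
v 3.114 0.352 4.637
v 3.146 0.668 2.663
v 2.267 0.785 3.227
v 1.342 -2.759 -0.643
v 0.054 -2.4 0.375
v 1.253 -1.272 -1.28
v -0.035 -0.913 -0.262
v 1.975 -2.427 0.042
v 0.687 -2.068 1.06
v 1.886 -0.94 -0.595
v 0.598 -0.581 0.423
v 3.228 -2.211 2.492
v 3.856 -2.673 2.499
v 4.439 -1.872 3.175
v 3.812 -1.409 3.168
v 3.91 -2.491 2.236
v 4.493 -1.689 2.913
v 3.846 -2.26 2.018
v 4.429 -1.458 2.694
v 3.675 -2.02 1.881
v 4.258 -1.219 2.558
v 3.427 -1.814 1.85
v 4.01 -1.012 2.527
v 3.144 -1.676 1.93
v 3.727 -0.874 2.607
v 2.876 -1.63 2.107
v 3.46 -0.829 2.784
v 2.669 -1.685 2.351
v 3.253 -0.884 3.027
v 2.559 -1.831 2.619
v 3.142 -1.03 3.295
v 2.564 -2.043 2.865
v 3.147 -1.241 3.541
v 2.685 -2.283 3.046
v 3.268 -1.481 3.723
v 2.899 -2.511 3.132
v 3.482 -1.709 3.808
v 3.17 -2.687 3.107
v 3.753 -1.886 3.783
v 3.451 -2.781 2.975
v 4.034 -1.979 3.652
v 3.694 -2.776 2.76
v 4.277 -1.974 3.437
v -0.315 1.873 -0.568
v 0.535 1.722 0.03
v 0.025 2.876 1.046
v -0.825 3.027 0.448
v 0.671 2.22 -0.468
v 0.161 3.375 0.547
v 0.345 2.557 -1.014
v -0.164 3.711 0.002
v -0.289 2.573 -1.35
v -0.799 3.727 -0.334
v -0.935 2.261 -1.321
v -1.445 3.416 -0.305
v -1.292 1.768 -0.939
v -1.801 2.923 0.077
v -1.191 1.324 -0.384
v -1.701 2.478 0.632
v -0.681 1.137 0.085
v -1.19 2.291 1.101
v 0.001 1.294 0.249
v -0.509 2.448 1.265
f 1 12 6
f 1 6 2
f 1 2 8
f 1 8 11
f 1 11 12
f 2 6 10
f 6 12 5
f 12 11 3
f 11 8 7
f 8 2 9
f 4 10 5
f 4 5 3
f 4 3 7
f 4 7 9
f 4 9 10
f 5 10 6
f 3 5 12
f 7 3 11
f 9 7 8
f 10 9 2
f 14 16 13
f 17 14 13
f 13 16 15
f 15 17 13
f 14 20 16
f 18 14 17
f 18 20 14
f 16 20 15
f 19 17 15
f 15 20 19
f 19 18 17
f 20 18 19
f 22 21 25
f 22 25 23
f 23 25 26
f 23 26 24
f 25 21 27
f 25 27 26
f 26 27 28
f 26 28 24
f 27 21 29
f 27 29 28
f 28 29 30
f 28 30 24
f 29 21 31
f 29 31 30
f 30 31 32
f 30 32 24
f 31 21 33
f 31 33 32
f 32 33 34
f 32 34 24
f 33 21 35
f 33 35 34
f 34 35 36
f 34 36 24
f 35 21 37
f 35 37 36
f 36 37 38
f 36 38 24
f 37 21 39
f 37 39 38
f 38 39 40
f 38 40 24
f 39 21 41
f 39 41 40
f 40 41 42
f 40 42 24
f 41 21 43
f 41 43 42
f 42 43 44
f 42 44 24
f 43 21 45
f 43 45 44
f 44 45 46
f 44 46 24
f 45 21 47
f 45 47 46
f 46 47 48
f 46 48 24
f 47 21 49
f 47 49 48
f 48 49 50
f 48 50 24
f 49 21 51
f 49 51 50
f 50 51 52
f 50 52 24
f 51 21 22
f 51 22 52
f 52 22 23
f 52 23 24
f 54 53 57
f 54 57 55
f 55 57 58
f 55 58 56
f 57 53 59
f 57 59 58
f 58 59 60
f 58 60 56
f 59 53 61
f 59 61 60
f 60 61 62
f 60 62 56
f 61 53 63
f 61 63 62
f 62 63 64
f 62 64 56
f 63 53 65
f 63 65 64
f 64 65 66
f 64 66 56
f 65 53 67
f 65 67 66
f 66 67 68
f 66 68 56
f 67 53 69
f 67 69 68
f 68 69 70
f 68 70 56
f 69 53 71
f 69 71 70
f 70 71 72
f 70 72 56
f 71 53 54
f 71 54 72
f 72 54 55
f 72 55 56



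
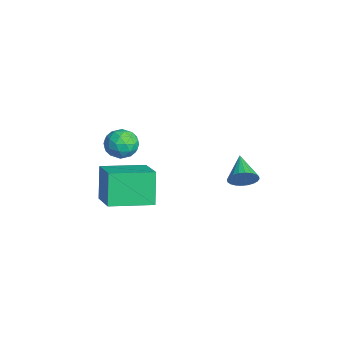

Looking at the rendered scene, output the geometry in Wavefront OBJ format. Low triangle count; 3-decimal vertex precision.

v -1.255 -1.867 -1.685
v -0.765 -2.016 -2.43
v -1.275 -3.304 -1.41
v -0.785 -3.453 -2.155
v -0.412 -3.038 -1.444
v -0.399 -2.15 -1.614
v -1.641 -3.17 -2.226
v -1.628 -2.282 -2.396
v -1.003 -2.822 -2.764
v -0.243 -2.74 -2.281
v -1.797 -2.58 -1.559
v -1.037 -2.498 -1.076
v -1.008 -1.815 -2.082
v -1.032 -3.505 -1.758
v -0.813 -3.26 -1.34
v -0.524 -3.348 -1.778
v -0.793 -1.894 -1.602
v -0.505 -1.982 -2.04
v -0.298 -2.582 -1.46
v -1.535 -3.338 -1.8
v -1.247 -3.426 -2.238
v -1.516 -1.972 -2.062
v -1.227 -2.06 -2.5
v -1.742 -2.738 -2.38
v -0.86 -2.377 -2.716
v -0.872 -3.221 -2.554
v -1.375 -3.055 -2.596
v -1.368 -2.533 -2.696
v -0.413 -2.329 -2.432
v -0.425 -3.173 -2.27
v -0.206 -2.929 -1.852
v -0.199 -2.407 -1.952
v -0.554 -2.802 -2.628
v -1.615 -2.147 -1.57
v -1.627 -2.991 -1.408
v -1.841 -2.913 -1.888
v -1.834 -2.391 -1.988
v -1.168 -2.099 -1.286
v -1.18 -2.943 -1.124
v -0.672 -2.787 -1.144
v -0.665 -2.265 -1.244
v -1.486 -2.518 -1.212
v 1.633 2.62 -3.436
v 1.893 2.324 -2.774
v 0.207 2.82 -2.784
v 1.952 2.616 -2.735
v 1.963 2.908 -2.803
v 1.923 3.157 -2.967
v 1.839 3.324 -3.202
v 1.723 3.383 -3.473
v 1.594 3.327 -3.738
v 1.471 3.163 -3.957
v 1.372 2.916 -4.097
v 1.313 2.624 -4.136
v 1.303 2.331 -4.069
v 1.342 2.082 -3.905
v 1.427 1.916 -3.67
v 1.542 1.856 -3.399
v 1.671 1.912 -3.134
v 1.795 2.077 -2.914
v 2.436 -4.423 -2.994
v 1.684 -4.217 -1.327
v 2.461 -2.258 -3.25
v 1.71 -2.052 -1.584
v 4.27 -4.348 -2.176
v 3.519 -4.142 -0.51
v 4.296 -2.183 -2.433
v 3.544 -1.977 -0.766
f 1 38 17
f 38 12 41
f 17 41 6
f 38 41 17
f 1 17 13
f 17 6 18
f 13 18 2
f 17 18 13
f 1 13 22
f 13 2 23
f 22 23 8
f 13 23 22
f 1 22 34
f 22 8 37
f 34 37 11
f 22 37 34
f 1 34 38
f 34 11 42
f 38 42 12
f 34 42 38
f 2 18 29
f 18 6 32
f 29 32 10
f 18 32 29
f 6 41 19
f 41 12 40
f 19 40 5
f 41 40 19
f 12 42 39
f 42 11 35
f 39 35 3
f 42 35 39
f 11 37 36
f 37 8 24
f 36 24 7
f 37 24 36
f 8 23 28
f 23 2 25
f 28 25 9
f 23 25 28
f 4 30 16
f 30 10 31
f 16 31 5
f 30 31 16
f 4 16 14
f 16 5 15
f 14 15 3
f 16 15 14
f 4 14 21
f 14 3 20
f 21 20 7
f 14 20 21
f 4 21 26
f 21 7 27
f 26 27 9
f 21 27 26
f 4 26 30
f 26 9 33
f 30 33 10
f 26 33 30
f 5 31 19
f 31 10 32
f 19 32 6
f 31 32 19
f 3 15 39
f 15 5 40
f 39 40 12
f 15 40 39
f 7 20 36
f 20 3 35
f 36 35 11
f 20 35 36
f 9 27 28
f 27 7 24
f 28 24 8
f 27 24 28
f 10 33 29
f 33 9 25
f 29 25 2
f 33 25 29
f 44 43 46
f 44 46 45
f 46 43 47
f 46 47 45
f 47 43 48
f 47 48 45
f 48 43 49
f 48 49 45
f 49 43 50
f 49 50 45
f 50 43 51
f 50 51 45
f 51 43 52
f 51 52 45
f 52 43 53
f 52 53 45
f 53 43 54
f 53 54 45
f 54 43 55
f 54 55 45
f 55 43 56
f 55 56 45
f 56 43 57
f 56 57 45
f 57 43 58
f 57 58 45
f 58 43 59
f 58 59 45
f 59 43 60
f 59 60 45
f 60 43 44
f 60 44 45
f 62 64 61
f 65 62 61
f 61 64 63
f 63 65 61
f 62 68 64
f 66 62 65
f 66 68 62
f 64 68 63
f 67 65 63
f 63 68 67
f 67 66 65
f 68 66 67



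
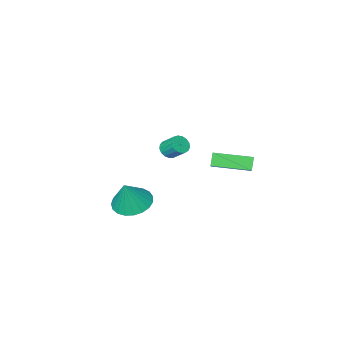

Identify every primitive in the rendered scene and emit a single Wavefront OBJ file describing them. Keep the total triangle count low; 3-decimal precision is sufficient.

v -3.705 0.833 1.029
v -4.04 0.528 1.736
v -2.965 1.889 1.833
v -3.3 1.585 2.541
v -2.08 -0.465 1.239
v -2.415 -0.769 1.947
v -1.34 0.592 2.044
v -1.675 0.287 2.751
v 3.432 0.789 1.111
v 4.412 0.55 0.754
v 4.048 1.051 2.629
v 4.393 0.989 0.686
v 4.208 1.394 0.691
v 3.889 1.694 0.769
v 3.49 1.837 0.906
v 3.082 1.799 1.078
v 2.734 1.587 1.256
v 2.507 1.236 1.409
v 2.439 0.808 1.51
v 2.543 0.377 1.543
v 2.801 0.017 1.5
v 3.168 -0.21 1.39
v 3.58 -0.264 1.232
v 3.967 -0.136 1.053
v 4.261 0.152 0.884
v -0.504 -1.99 2.261
v -0.1 -2.208 2.631
v -0.312 -1.448 3.31
v -0.716 -1.23 2.939
v 0.046 -2.025 2.473
v -0.167 -1.266 3.151
v 0.065 -1.834 2.265
v -0.147 -1.075 2.944
v -0.045 -1.679 2.057
v -0.258 -0.92 2.735
v -0.261 -1.595 1.895
v -0.473 -0.836 2.574
v -0.533 -1.602 1.817
v -0.745 -0.842 2.496
v -0.797 -1.697 1.841
v -1.01 -0.937 2.519
v -0.995 -1.859 1.961
v -1.207 -1.1 2.639
v -1.08 -2.051 2.15
v -1.292 -1.292 2.828
v -1.033 -2.229 2.364
v -1.245 -1.47 3.042
v -0.865 -2.353 2.554
v -1.077 -1.593 3.232
v -0.614 -2.393 2.677
v -0.826 -1.633 3.356
v -0.338 -2.34 2.705
v -0.55 -1.581 3.384
f 2 4 1
f 5 2 1
f 1 4 3
f 3 5 1
f 2 8 4
f 6 2 5
f 6 8 2
f 4 8 3
f 7 5 3
f 3 8 7
f 7 6 5
f 8 6 7
f 10 9 12
f 10 12 11
f 12 9 13
f 12 13 11
f 13 9 14
f 13 14 11
f 14 9 15
f 14 15 11
f 15 9 16
f 15 16 11
f 16 9 17
f 16 17 11
f 17 9 18
f 17 18 11
f 18 9 19
f 18 19 11
f 19 9 20
f 19 20 11
f 20 9 21
f 20 21 11
f 21 9 22
f 21 22 11
f 22 9 23
f 22 23 11
f 23 9 24
f 23 24 11
f 24 9 25
f 24 25 11
f 25 9 10
f 25 10 11
f 27 26 30
f 27 30 28
f 28 30 31
f 28 31 29
f 30 26 32
f 30 32 31
f 31 32 33
f 31 33 29
f 32 26 34
f 32 34 33
f 33 34 35
f 33 35 29
f 34 26 36
f 34 36 35
f 35 36 37
f 35 37 29
f 36 26 38
f 36 38 37
f 37 38 39
f 37 39 29
f 38 26 40
f 38 40 39
f 39 40 41
f 39 41 29
f 40 26 42
f 40 42 41
f 41 42 43
f 41 43 29
f 42 26 44
f 42 44 43
f 43 44 45
f 43 45 29
f 44 26 46
f 44 46 45
f 45 46 47
f 45 47 29
f 46 26 48
f 46 48 47
f 47 48 49
f 47 49 29
f 48 26 50
f 48 50 49
f 49 50 51
f 49 51 29
f 50 26 52
f 50 52 51
f 51 52 53
f 51 53 29
f 52 26 27
f 52 27 53
f 53 27 28
f 53 28 29



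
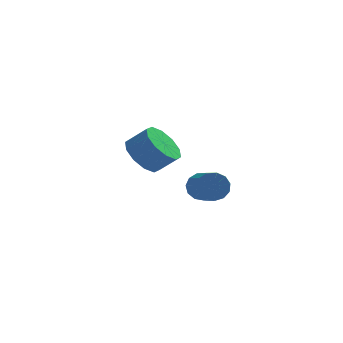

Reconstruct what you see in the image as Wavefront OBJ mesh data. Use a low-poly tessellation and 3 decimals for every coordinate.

v -0.738 -2.341 -3.193
v -0.312 -2.459 -3.774
v 0.124 -3.758 -3.188
v -0.302 -3.639 -2.607
v -0.081 -2.258 -3.499
v 0.355 -3.557 -2.914
v -0.058 -2.083 -3.128
v 0.378 -3.382 -2.542
v -0.251 -1.99 -2.777
v 0.185 -3.289 -2.191
v -0.599 -2.008 -2.558
v -0.163 -3.307 -1.973
v -0.991 -2.131 -2.541
v -0.555 -3.43 -1.955
v -1.303 -2.322 -2.73
v -0.867 -3.62 -2.145
v -1.435 -2.518 -3.067
v -0.999 -3.817 -2.481
v -1.346 -2.658 -3.443
v -0.91 -3.956 -2.858
v -1.064 -2.697 -3.74
v -0.628 -3.996 -3.155
v -0.679 -2.623 -3.863
v -0.243 -3.922 -3.278
v -3.434 1.955 -3.312
v -2.899 1.286 -4.002
v -1.971 1.157 -3.159
v -2.506 1.825 -2.468
v -2.697 1.923 -4.127
v -1.769 1.794 -3.284
v -2.776 2.572 -3.941
v -1.848 2.443 -3.098
v -3.106 2.985 -3.514
v -2.179 2.856 -2.671
v -3.562 3.005 -3.01
v -2.634 2.875 -2.167
v -3.969 2.623 -2.621
v -3.041 2.494 -1.778
v -4.171 1.986 -2.496
v -3.243 1.857 -1.653
v -4.092 1.337 -2.682
v -3.164 1.208 -1.839
v -3.761 0.924 -3.109
v -2.834 0.795 -2.266
v -3.306 0.905 -3.613
v -2.378 0.775 -2.77
f 2 1 5
f 2 5 3
f 3 5 6
f 3 6 4
f 5 1 7
f 5 7 6
f 6 7 8
f 6 8 4
f 7 1 9
f 7 9 8
f 8 9 10
f 8 10 4
f 9 1 11
f 9 11 10
f 10 11 12
f 10 12 4
f 11 1 13
f 11 13 12
f 12 13 14
f 12 14 4
f 13 1 15
f 13 15 14
f 14 15 16
f 14 16 4
f 15 1 17
f 15 17 16
f 16 17 18
f 16 18 4
f 17 1 19
f 17 19 18
f 18 19 20
f 18 20 4
f 19 1 21
f 19 21 20
f 20 21 22
f 20 22 4
f 21 1 23
f 21 23 22
f 22 23 24
f 22 24 4
f 23 1 2
f 23 2 24
f 24 2 3
f 24 3 4
f 26 25 29
f 26 29 27
f 27 29 30
f 27 30 28
f 29 25 31
f 29 31 30
f 30 31 32
f 30 32 28
f 31 25 33
f 31 33 32
f 32 33 34
f 32 34 28
f 33 25 35
f 33 35 34
f 34 35 36
f 34 36 28
f 35 25 37
f 35 37 36
f 36 37 38
f 36 38 28
f 37 25 39
f 37 39 38
f 38 39 40
f 38 40 28
f 39 25 41
f 39 41 40
f 40 41 42
f 40 42 28
f 41 25 43
f 41 43 42
f 42 43 44
f 42 44 28
f 43 25 45
f 43 45 44
f 44 45 46
f 44 46 28
f 45 25 26
f 45 26 46
f 46 26 27
f 46 27 28



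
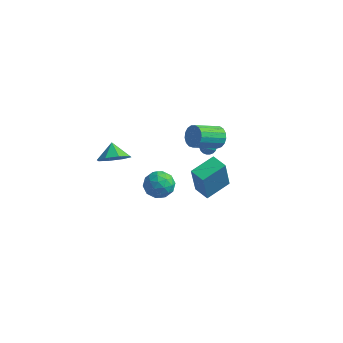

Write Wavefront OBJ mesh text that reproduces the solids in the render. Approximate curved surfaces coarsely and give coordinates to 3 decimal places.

v -3.412 1.736 -2.85
v -2.779 1.154 -2.363
v -4.101 0.446 -3.497
v -3.468 -0.136 -3.01
v -4.161 0.364 -2.514
v -3.736 1.161 -2.114
v -3.144 0.439 -3.746
v -2.719 1.236 -3.346
v -2.614 0.352 -2.917
v -3.242 0.305 -2.155
v -3.638 1.295 -3.705
v -4.266 1.248 -2.943
v -3.035 1.558 -2.549
v -3.845 0.042 -3.311
v -4.253 0.336 -3.019
v -3.881 -0.007 -2.733
v -3.597 1.562 -2.403
v -3.225 1.22 -2.117
v -4.038 0.756 -2.206
v -3.655 0.38 -3.743
v -3.283 0.038 -3.457
v -2.999 1.607 -3.127
v -2.627 1.264 -2.841
v -2.842 0.844 -3.654
v -2.566 0.745 -2.589
v -2.971 -0.014 -2.97
v -2.781 0.325 -3.402
v -2.53 0.793 -3.167
v -2.935 0.717 -2.141
v -3.34 -0.041 -2.522
v -3.748 0.253 -2.23
v -3.497 0.721 -1.995
v -2.838 0.246 -2.467
v -3.54 1.641 -3.338
v -3.945 0.883 -3.719
v -3.383 0.879 -3.865
v -3.132 1.347 -3.63
v -3.909 1.614 -2.89
v -4.314 0.855 -3.271
v -4.35 0.807 -2.693
v -4.099 1.275 -2.458
v -4.042 1.354 -3.393
v -1.987 4.201 -1.636
v -1.723 4.505 -1.291
v -1.953 3.319 -0.884
v -1.932 4.544 -1.236
v -2.151 4.524 -1.25
v -2.342 4.449 -1.33
v -2.471 4.33 -1.464
v -2.517 4.189 -1.627
v -2.47 4.05 -1.792
v -2.341 3.938 -1.93
v -2.15 3.871 -2.017
v -1.931 3.861 -2.038
v -1.721 3.91 -1.99
v -1.558 4.009 -1.881
v -1.468 4.142 -1.729
v -1.469 4.285 -1.561
v -1.559 4.413 -1.407
v -0.662 2.685 1.111
v -0.031 2.472 1.456
v -0.927 1.142 2.274
v -1.558 1.355 1.929
v -0.177 2.709 1.683
v -1.073 1.379 2.5
v -0.433 2.941 1.778
v -1.33 1.611 2.596
v -0.743 3.114 1.721
v -1.639 1.784 2.538
v -1.033 3.189 1.524
v -1.93 1.859 2.341
v -1.239 3.148 1.233
v -2.135 1.819 2.05
v -1.312 3.002 0.913
v -2.209 1.672 1.731
v -1.236 2.782 0.639
v -2.133 1.453 1.457
v -1.029 2.541 0.474
v -1.926 1.211 1.291
v -0.738 2.332 0.454
v -1.634 1.002 1.271
v -0.429 2.204 0.585
v -1.325 0.874 1.402
v -0.173 2.187 0.836
v -1.07 0.857 1.654
v -0.03 2.283 1.151
v -0.926 0.953 1.968
v -0.895 0.359 -1.824
v -0.952 -0.106 0.233
v -0.233 1.85 -1.468
v -0.29 1.385 0.589
v 0.05 -0.045 -1.889
v -0.007 -0.51 0.168
v 0.712 1.446 -1.533
v 0.655 0.981 0.524
v -3.587 -4.101 3.643
v -2.737 -3.899 4.065
v -4.073 -3.459 4.317
v -2.895 -3.435 3.508
v -3.458 -3.36 3.03
v -4.097 -3.72 2.911
v -4.436 -4.303 3.221
v -4.278 -4.767 3.778
v -3.715 -4.842 4.256
v -3.077 -4.482 4.375
f 1 38 17
f 38 12 41
f 17 41 6
f 38 41 17
f 1 17 13
f 17 6 18
f 13 18 2
f 17 18 13
f 1 13 22
f 13 2 23
f 22 23 8
f 13 23 22
f 1 22 34
f 22 8 37
f 34 37 11
f 22 37 34
f 1 34 38
f 34 11 42
f 38 42 12
f 34 42 38
f 2 18 29
f 18 6 32
f 29 32 10
f 18 32 29
f 6 41 19
f 41 12 40
f 19 40 5
f 41 40 19
f 12 42 39
f 42 11 35
f 39 35 3
f 42 35 39
f 11 37 36
f 37 8 24
f 36 24 7
f 37 24 36
f 8 23 28
f 23 2 25
f 28 25 9
f 23 25 28
f 4 30 16
f 30 10 31
f 16 31 5
f 30 31 16
f 4 16 14
f 16 5 15
f 14 15 3
f 16 15 14
f 4 14 21
f 14 3 20
f 21 20 7
f 14 20 21
f 4 21 26
f 21 7 27
f 26 27 9
f 21 27 26
f 4 26 30
f 26 9 33
f 30 33 10
f 26 33 30
f 5 31 19
f 31 10 32
f 19 32 6
f 31 32 19
f 3 15 39
f 15 5 40
f 39 40 12
f 15 40 39
f 7 20 36
f 20 3 35
f 36 35 11
f 20 35 36
f 9 27 28
f 27 7 24
f 28 24 8
f 27 24 28
f 10 33 29
f 33 9 25
f 29 25 2
f 33 25 29
f 44 43 46
f 44 46 45
f 46 43 47
f 46 47 45
f 47 43 48
f 47 48 45
f 48 43 49
f 48 49 45
f 49 43 50
f 49 50 45
f 50 43 51
f 50 51 45
f 51 43 52
f 51 52 45
f 52 43 53
f 52 53 45
f 53 43 54
f 53 54 45
f 54 43 55
f 54 55 45
f 55 43 56
f 55 56 45
f 56 43 57
f 56 57 45
f 57 43 58
f 57 58 45
f 58 43 59
f 58 59 45
f 59 43 44
f 59 44 45
f 61 60 64
f 61 64 62
f 62 64 65
f 62 65 63
f 64 60 66
f 64 66 65
f 65 66 67
f 65 67 63
f 66 60 68
f 66 68 67
f 67 68 69
f 67 69 63
f 68 60 70
f 68 70 69
f 69 70 71
f 69 71 63
f 70 60 72
f 70 72 71
f 71 72 73
f 71 73 63
f 72 60 74
f 72 74 73
f 73 74 75
f 73 75 63
f 74 60 76
f 74 76 75
f 75 76 77
f 75 77 63
f 76 60 78
f 76 78 77
f 77 78 79
f 77 79 63
f 78 60 80
f 78 80 79
f 79 80 81
f 79 81 63
f 80 60 82
f 80 82 81
f 81 82 83
f 81 83 63
f 82 60 84
f 82 84 83
f 83 84 85
f 83 85 63
f 84 60 86
f 84 86 85
f 85 86 87
f 85 87 63
f 86 60 61
f 86 61 87
f 87 61 62
f 87 62 63
f 89 91 88
f 92 89 88
f 88 91 90
f 90 92 88
f 89 95 91
f 93 89 92
f 93 95 89
f 91 95 90
f 94 92 90
f 90 95 94
f 94 93 92
f 95 93 94
f 97 96 99
f 97 99 98
f 99 96 100
f 99 100 98
f 100 96 101
f 100 101 98
f 101 96 102
f 101 102 98
f 102 96 103
f 102 103 98
f 103 96 104
f 103 104 98
f 104 96 105
f 104 105 98
f 105 96 97
f 105 97 98



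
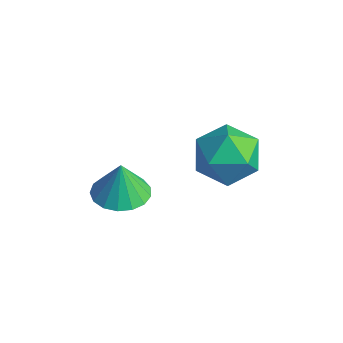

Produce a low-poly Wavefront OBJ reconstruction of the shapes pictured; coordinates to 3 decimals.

v -1.708 1.604 1.846
v -0.652 1.165 1.781
v -2.268 0.115 2.799
v -1.212 -0.324 2.734
v -1.408 0.604 3.378
v -1.062 1.524 2.789
v -1.858 -0.244 1.791
v -1.512 0.676 1.202
v -0.744 0.023 1.747
v -0.466 0.546 2.728
v -2.454 0.734 1.852
v -2.176 1.257 2.833
v -2.699 -2.45 1.597
v -1.834 -2.726 1.656
v -2.761 -2.37 2.863
v -1.804 -2.292 1.63
v -1.978 -1.895 1.597
v -2.318 -1.624 1.564
v -2.745 -1.543 1.538
v -3.162 -1.669 1.526
v -3.473 -1.975 1.53
v -3.606 -2.389 1.549
v -3.532 -2.817 1.58
v -3.267 -3.161 1.614
v -2.872 -3.342 1.645
v -2.438 -3.319 1.664
v -2.063 -3.096 1.668
f 1 12 6
f 1 6 2
f 1 2 8
f 1 8 11
f 1 11 12
f 2 6 10
f 6 12 5
f 12 11 3
f 11 8 7
f 8 2 9
f 4 10 5
f 4 5 3
f 4 3 7
f 4 7 9
f 4 9 10
f 5 10 6
f 3 5 12
f 7 3 11
f 9 7 8
f 10 9 2
f 14 13 16
f 14 16 15
f 16 13 17
f 16 17 15
f 17 13 18
f 17 18 15
f 18 13 19
f 18 19 15
f 19 13 20
f 19 20 15
f 20 13 21
f 20 21 15
f 21 13 22
f 21 22 15
f 22 13 23
f 22 23 15
f 23 13 24
f 23 24 15
f 24 13 25
f 24 25 15
f 25 13 26
f 25 26 15
f 26 13 27
f 26 27 15
f 27 13 14
f 27 14 15



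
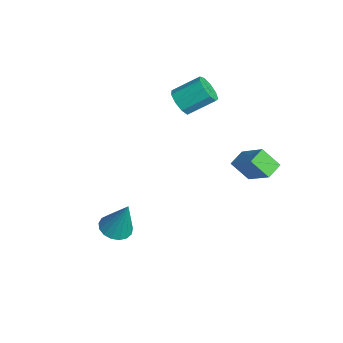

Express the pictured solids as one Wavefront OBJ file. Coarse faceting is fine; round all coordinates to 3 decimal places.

v -2.995 1.817 0.096
v -2.267 1.651 0.161
v -2.056 2.896 0.989
v -2.785 3.063 0.924
v -2.344 1.941 -0.255
v -2.133 3.186 0.573
v -2.726 2.173 -0.507
v -2.515 3.418 0.321
v -3.234 2.239 -0.477
v -3.023 3.484 0.351
v -3.63 2.108 -0.179
v -3.419 3.353 0.649
v -3.729 1.841 0.248
v -3.519 3.086 1.076
v -3.485 1.563 0.604
v -3.274 2.808 1.432
v -3.012 1.404 0.722
v -2.801 2.649 1.55
v -2.531 1.439 0.547
v -2.32 2.684 1.375
v 1.582 2.645 -0.546
v 2.859 3.085 0.582
v 1.129 3.305 -0.291
v 2.407 3.745 0.837
v 2.073 3.295 -1.357
v 3.351 3.735 -0.229
v 1.621 3.955 -1.102
v 2.898 4.395 0.026
v 0.248 -2.119 -4.885
v 0.918 -2.51 -4.966
v 0.732 -1.661 -3.095
v 1.003 -2.164 -5.077
v 0.915 -1.807 -5.145
v 0.674 -1.522 -5.152
v 0.336 -1.374 -5.099
v -0.023 -1.396 -4.997
v -0.319 -1.583 -4.869
v -0.485 -1.894 -4.744
v -0.484 -2.255 -4.652
v -0.314 -2.586 -4.614
v -0.016 -2.809 -4.637
v 0.343 -2.875 -4.718
v 0.68 -2.767 -4.836
f 2 1 5
f 2 5 3
f 3 5 6
f 3 6 4
f 5 1 7
f 5 7 6
f 6 7 8
f 6 8 4
f 7 1 9
f 7 9 8
f 8 9 10
f 8 10 4
f 9 1 11
f 9 11 10
f 10 11 12
f 10 12 4
f 11 1 13
f 11 13 12
f 12 13 14
f 12 14 4
f 13 1 15
f 13 15 14
f 14 15 16
f 14 16 4
f 15 1 17
f 15 17 16
f 16 17 18
f 16 18 4
f 17 1 19
f 17 19 18
f 18 19 20
f 18 20 4
f 19 1 2
f 19 2 20
f 20 2 3
f 20 3 4
f 22 24 21
f 25 22 21
f 21 24 23
f 23 25 21
f 22 28 24
f 26 22 25
f 26 28 22
f 24 28 23
f 27 25 23
f 23 28 27
f 27 26 25
f 28 26 27
f 30 29 32
f 30 32 31
f 32 29 33
f 32 33 31
f 33 29 34
f 33 34 31
f 34 29 35
f 34 35 31
f 35 29 36
f 35 36 31
f 36 29 37
f 36 37 31
f 37 29 38
f 37 38 31
f 38 29 39
f 38 39 31
f 39 29 40
f 39 40 31
f 40 29 41
f 40 41 31
f 41 29 42
f 41 42 31
f 42 29 43
f 42 43 31
f 43 29 30
f 43 30 31



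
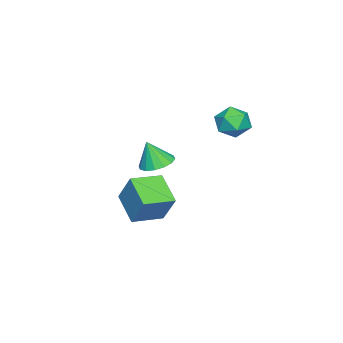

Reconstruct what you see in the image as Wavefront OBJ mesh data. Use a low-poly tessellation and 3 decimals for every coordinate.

v -3.443 2.754 2.247
v -2.719 2.607 1.316
v -4.581 1.353 1.584
v -3.857 1.206 0.653
v -3.494 0.9 1.742
v -2.791 1.765 2.152
v -4.509 2.195 0.748
v -3.806 3.06 1.158
v -3.378 2.261 0.39
v -2.751 1.461 1.004
v -4.549 2.499 1.896
v -3.922 1.699 2.51
v 1.222 -2.92 -3.188
v 1.772 -1.936 -1.31
v -0.291 -1.675 -3.396
v 0.26 -0.691 -1.519
v 2.5 -1.549 -4.281
v 3.051 -0.565 -2.404
v 0.988 -0.304 -4.49
v 1.538 0.68 -2.612
v 3.693 0.514 1.327
v 4.399 1.25 1.47
v 3.907 0.006 2.893
v 3.935 1.475 1.606
v 3.407 1.443 1.667
v 2.955 1.161 1.637
v 2.701 0.706 1.524
v 2.713 0.199 1.358
v 2.988 -0.223 1.184
v 3.452 -0.448 1.048
v 3.98 -0.415 0.987
v 4.432 -0.134 1.017
v 4.686 0.321 1.13
v 4.674 0.828 1.295
f 1 12 6
f 1 6 2
f 1 2 8
f 1 8 11
f 1 11 12
f 2 6 10
f 6 12 5
f 12 11 3
f 11 8 7
f 8 2 9
f 4 10 5
f 4 5 3
f 4 3 7
f 4 7 9
f 4 9 10
f 5 10 6
f 3 5 12
f 7 3 11
f 9 7 8
f 10 9 2
f 14 16 13
f 17 14 13
f 13 16 15
f 15 17 13
f 14 20 16
f 18 14 17
f 18 20 14
f 16 20 15
f 19 17 15
f 15 20 19
f 19 18 17
f 20 18 19
f 22 21 24
f 22 24 23
f 24 21 25
f 24 25 23
f 25 21 26
f 25 26 23
f 26 21 27
f 26 27 23
f 27 21 28
f 27 28 23
f 28 21 29
f 28 29 23
f 29 21 30
f 29 30 23
f 30 21 31
f 30 31 23
f 31 21 32
f 31 32 23
f 32 21 33
f 32 33 23
f 33 21 34
f 33 34 23
f 34 21 22
f 34 22 23



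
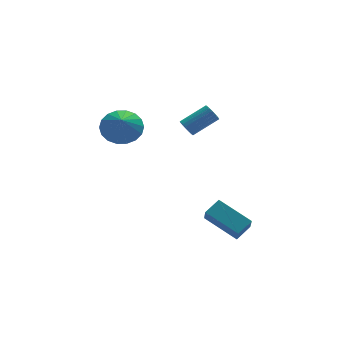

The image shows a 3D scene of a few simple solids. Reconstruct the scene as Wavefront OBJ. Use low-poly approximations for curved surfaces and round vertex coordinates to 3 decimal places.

v 0.542 -3.823 -4.532
v 0.36 -4.453 -3.661
v -0.605 -2.342 -3.7
v -0.787 -2.971 -2.83
v 1.387 -3.429 -4.07
v 1.205 -4.058 -3.2
v 0.24 -1.947 -3.239
v 0.058 -2.577 -2.368
v -3.687 1.138 1.415
v -2.837 1.561 1.969
v -3.953 0.322 2.445
v -3.209 1.85 2.103
v -3.675 1.999 2.1
v -4.144 1.976 1.961
v -4.523 1.788 1.715
v -4.736 1.47 1.409
v -4.741 1.087 1.104
v -4.538 0.714 0.861
v -4.166 0.425 0.728
v -3.7 0.277 0.73
v -3.231 0.299 0.869
v -2.852 0.488 1.116
v -2.639 0.805 1.421
v -2.634 1.188 1.726
v -1.258 -1.527 2.388
v -1.035 -1.856 2.053
v 0.341 -1.722 2.836
v 0.118 -1.393 3.172
v -1 -1.665 1.958
v 0.377 -1.53 2.742
v -1.01 -1.45 1.938
v 0.367 -1.315 2.722
v -1.062 -1.248 1.996
v 0.315 -1.114 2.779
v -1.149 -1.095 2.121
v 0.228 -0.96 2.905
v -1.254 -1.016 2.293
v 0.123 -0.882 3.076
v -1.36 -1.026 2.481
v 0.017 -0.891 3.265
v -1.449 -1.122 2.653
v -0.072 -0.988 3.437
v -1.504 -1.289 2.779
v -0.127 -1.154 3.563
v -1.517 -1.497 2.838
v -0.14 -1.362 3.622
v -1.486 -1.71 2.819
v -0.109 -1.575 3.602
v -1.415 -1.891 2.725
v -0.038 -1.756 3.509
v -1.317 -2.01 2.573
v 0.06 -1.875 3.357
v -1.209 -2.045 2.39
v 0.168 -1.91 3.173
v -1.109 -1.991 2.205
v 0.268 -1.856 2.989
f 2 4 1
f 5 2 1
f 1 4 3
f 3 5 1
f 2 8 4
f 6 2 5
f 6 8 2
f 4 8 3
f 7 5 3
f 3 8 7
f 7 6 5
f 8 6 7
f 10 9 12
f 10 12 11
f 12 9 13
f 12 13 11
f 13 9 14
f 13 14 11
f 14 9 15
f 14 15 11
f 15 9 16
f 15 16 11
f 16 9 17
f 16 17 11
f 17 9 18
f 17 18 11
f 18 9 19
f 18 19 11
f 19 9 20
f 19 20 11
f 20 9 21
f 20 21 11
f 21 9 22
f 21 22 11
f 22 9 23
f 22 23 11
f 23 9 24
f 23 24 11
f 24 9 10
f 24 10 11
f 26 25 29
f 26 29 27
f 27 29 30
f 27 30 28
f 29 25 31
f 29 31 30
f 30 31 32
f 30 32 28
f 31 25 33
f 31 33 32
f 32 33 34
f 32 34 28
f 33 25 35
f 33 35 34
f 34 35 36
f 34 36 28
f 35 25 37
f 35 37 36
f 36 37 38
f 36 38 28
f 37 25 39
f 37 39 38
f 38 39 40
f 38 40 28
f 39 25 41
f 39 41 40
f 40 41 42
f 40 42 28
f 41 25 43
f 41 43 42
f 42 43 44
f 42 44 28
f 43 25 45
f 43 45 44
f 44 45 46
f 44 46 28
f 45 25 47
f 45 47 46
f 46 47 48
f 46 48 28
f 47 25 49
f 47 49 48
f 48 49 50
f 48 50 28
f 49 25 51
f 49 51 50
f 50 51 52
f 50 52 28
f 51 25 53
f 51 53 52
f 52 53 54
f 52 54 28
f 53 25 55
f 53 55 54
f 54 55 56
f 54 56 28
f 55 25 26
f 55 26 56
f 56 26 27
f 56 27 28



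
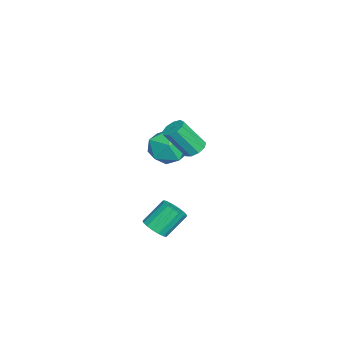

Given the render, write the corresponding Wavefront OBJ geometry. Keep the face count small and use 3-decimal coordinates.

v -3.424 0.668 0.588
v -2.746 1.054 -0.377
v -2.094 -0.794 0.937
v -1.416 -0.408 -0.028
v -1.494 0.291 0.994
v -2.317 1.194 0.779
v -2.523 -0.934 -0.219
v -3.346 -0.031 -0.434
v -2.19 0.064 -0.875
v -1.554 0.821 -0.126
v -3.286 -0.561 0.686
v -2.65 0.196 1.435
v 0.385 -0.142 -4.059
v 1.071 -0.156 -3.688
v 0.441 0.788 -2.49
v -0.245 0.802 -2.861
v 1.095 0.143 -3.91
v 0.466 1.087 -2.712
v 0.957 0.376 -4.167
v 0.328 1.321 -2.969
v 0.688 0.491 -4.399
v 0.059 1.435 -3.201
v 0.349 0.461 -4.553
v -0.28 1.405 -3.355
v 0.019 0.292 -4.594
v -0.611 1.237 -3.396
v -0.228 0.024 -4.512
v -0.857 0.969 -3.314
v -0.335 -0.282 -4.327
v -0.964 0.663 -3.129
v -0.276 -0.556 -4.08
v -0.906 0.388 -2.882
v -0.067 -0.735 -3.828
v -0.696 0.209 -2.631
v 0.247 -0.779 -3.63
v -0.383 0.166 -2.432
v 0.591 -0.676 -3.529
v -0.038 0.268 -2.331
v 0.889 -0.452 -3.55
v 0.259 0.493 -2.352
v 0.217 1.867 1.938
v 0.839 1.755 1.785
v 1.025 0.68 3.328
v 0.403 0.793 3.482
v 0.808 2.117 2.041
v 0.994 1.042 3.584
v 0.501 2.363 2.249
v 0.687 1.288 3.792
v 0.061 2.376 2.312
v 0.247 1.301 3.855
v -0.306 2.152 2.199
v -0.12 1.077 3.743
v -0.428 1.794 1.965
v -0.242 0.719 3.509
v -0.249 1.471 1.718
v -0.063 0.396 3.262
v 0.149 1.333 1.574
v 0.335 0.258 3.118
v 0.578 1.445 1.601
v 0.764 0.37 3.144
f 1 12 6
f 1 6 2
f 1 2 8
f 1 8 11
f 1 11 12
f 2 6 10
f 6 12 5
f 12 11 3
f 11 8 7
f 8 2 9
f 4 10 5
f 4 5 3
f 4 3 7
f 4 7 9
f 4 9 10
f 5 10 6
f 3 5 12
f 7 3 11
f 9 7 8
f 10 9 2
f 14 13 17
f 14 17 15
f 15 17 18
f 15 18 16
f 17 13 19
f 17 19 18
f 18 19 20
f 18 20 16
f 19 13 21
f 19 21 20
f 20 21 22
f 20 22 16
f 21 13 23
f 21 23 22
f 22 23 24
f 22 24 16
f 23 13 25
f 23 25 24
f 24 25 26
f 24 26 16
f 25 13 27
f 25 27 26
f 26 27 28
f 26 28 16
f 27 13 29
f 27 29 28
f 28 29 30
f 28 30 16
f 29 13 31
f 29 31 30
f 30 31 32
f 30 32 16
f 31 13 33
f 31 33 32
f 32 33 34
f 32 34 16
f 33 13 35
f 33 35 34
f 34 35 36
f 34 36 16
f 35 13 37
f 35 37 36
f 36 37 38
f 36 38 16
f 37 13 39
f 37 39 38
f 38 39 40
f 38 40 16
f 39 13 14
f 39 14 40
f 40 14 15
f 40 15 16
f 42 41 45
f 42 45 43
f 43 45 46
f 43 46 44
f 45 41 47
f 45 47 46
f 46 47 48
f 46 48 44
f 47 41 49
f 47 49 48
f 48 49 50
f 48 50 44
f 49 41 51
f 49 51 50
f 50 51 52
f 50 52 44
f 51 41 53
f 51 53 52
f 52 53 54
f 52 54 44
f 53 41 55
f 53 55 54
f 54 55 56
f 54 56 44
f 55 41 57
f 55 57 56
f 56 57 58
f 56 58 44
f 57 41 59
f 57 59 58
f 58 59 60
f 58 60 44
f 59 41 42
f 59 42 60
f 60 42 43
f 60 43 44

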